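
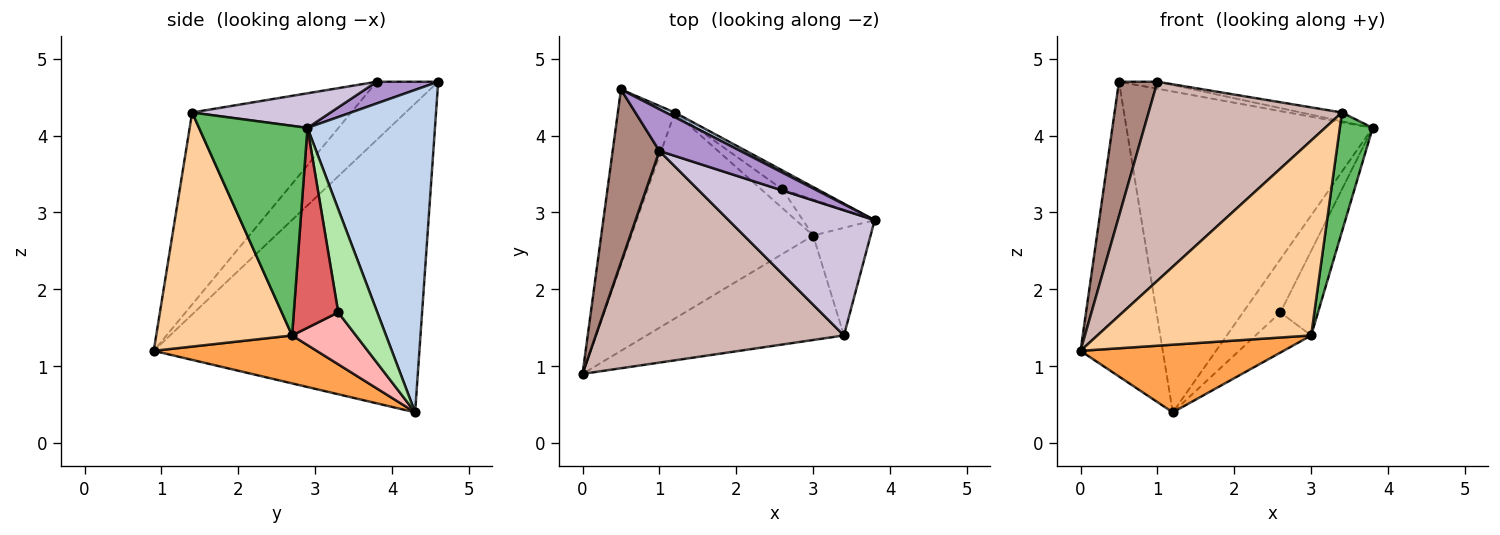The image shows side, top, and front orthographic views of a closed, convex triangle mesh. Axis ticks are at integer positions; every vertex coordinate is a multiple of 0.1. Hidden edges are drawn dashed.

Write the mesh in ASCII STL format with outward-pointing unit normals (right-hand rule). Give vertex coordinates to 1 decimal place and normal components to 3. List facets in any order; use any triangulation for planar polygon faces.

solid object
 facet normal -0.941 0.291 -0.173
  outer loop
   vertex 1.2 4.3 0.4
   vertex 0.0 0.9 1.2
   vertex 0.5 4.6 4.7
  endloop
 endfacet
 facet normal 0.460 0.888 0.013
  outer loop
   vertex 1.2 4.3 0.4
   vertex 0.5 4.6 4.7
   vertex 3.8 2.9 4.1
  endloop
 endfacet
 facet normal 0.243 -0.303 -0.922
  outer loop
   vertex 3.0 2.7 1.4
   vertex 0.0 0.9 1.2
   vertex 1.2 4.3 0.4
  endloop
 endfacet
 facet normal 0.489 -0.769 -0.412
  outer loop
   vertex 3.4 1.4 4.3
   vertex 0.0 0.9 1.2
   vertex 3.0 2.7 1.4
  endloop
 endfacet
 facet normal 0.926 -0.281 -0.253
  outer loop
   vertex 3.4 1.4 4.3
   vertex 3.0 2.7 1.4
   vertex 3.8 2.9 4.1
  endloop
 endfacet
 facet normal 0.701 0.672 -0.239
  outer loop
   vertex 2.6 3.3 1.7
   vertex 1.2 4.3 0.4
   vertex 3.8 2.9 4.1
  endloop
 endfacet
 facet normal 0.736 0.623 -0.264
  outer loop
   vertex 2.6 3.3 1.7
   vertex 3.8 2.9 4.1
   vertex 3.0 2.7 1.4
  endloop
 endfacet
 facet normal 0.721 0.628 -0.294
  outer loop
   vertex 2.6 3.3 1.7
   vertex 3.0 2.7 1.4
   vertex 1.2 4.3 0.4
  endloop
 endfacet
 facet normal 0.256 0.160 0.953
  outer loop
   vertex 1.0 3.8 4.7
   vertex 3.8 2.9 4.1
   vertex 0.5 4.6 4.7
  endloop
 endfacet
 facet normal 0.230 0.068 0.971
  outer loop
   vertex 1.0 3.8 4.7
   vertex 3.4 1.4 4.3
   vertex 3.8 2.9 4.1
  endloop
 endfacet
 facet normal -0.701 -0.438 0.563
  outer loop
   vertex 1.0 3.8 4.7
   vertex 0.5 4.6 4.7
   vertex 0.0 0.9 1.2
  endloop
 endfacet
 facet normal -0.491 -0.597 0.635
  outer loop
   vertex 1.0 3.8 4.7
   vertex 0.0 0.9 1.2
   vertex 3.4 1.4 4.3
  endloop
 endfacet
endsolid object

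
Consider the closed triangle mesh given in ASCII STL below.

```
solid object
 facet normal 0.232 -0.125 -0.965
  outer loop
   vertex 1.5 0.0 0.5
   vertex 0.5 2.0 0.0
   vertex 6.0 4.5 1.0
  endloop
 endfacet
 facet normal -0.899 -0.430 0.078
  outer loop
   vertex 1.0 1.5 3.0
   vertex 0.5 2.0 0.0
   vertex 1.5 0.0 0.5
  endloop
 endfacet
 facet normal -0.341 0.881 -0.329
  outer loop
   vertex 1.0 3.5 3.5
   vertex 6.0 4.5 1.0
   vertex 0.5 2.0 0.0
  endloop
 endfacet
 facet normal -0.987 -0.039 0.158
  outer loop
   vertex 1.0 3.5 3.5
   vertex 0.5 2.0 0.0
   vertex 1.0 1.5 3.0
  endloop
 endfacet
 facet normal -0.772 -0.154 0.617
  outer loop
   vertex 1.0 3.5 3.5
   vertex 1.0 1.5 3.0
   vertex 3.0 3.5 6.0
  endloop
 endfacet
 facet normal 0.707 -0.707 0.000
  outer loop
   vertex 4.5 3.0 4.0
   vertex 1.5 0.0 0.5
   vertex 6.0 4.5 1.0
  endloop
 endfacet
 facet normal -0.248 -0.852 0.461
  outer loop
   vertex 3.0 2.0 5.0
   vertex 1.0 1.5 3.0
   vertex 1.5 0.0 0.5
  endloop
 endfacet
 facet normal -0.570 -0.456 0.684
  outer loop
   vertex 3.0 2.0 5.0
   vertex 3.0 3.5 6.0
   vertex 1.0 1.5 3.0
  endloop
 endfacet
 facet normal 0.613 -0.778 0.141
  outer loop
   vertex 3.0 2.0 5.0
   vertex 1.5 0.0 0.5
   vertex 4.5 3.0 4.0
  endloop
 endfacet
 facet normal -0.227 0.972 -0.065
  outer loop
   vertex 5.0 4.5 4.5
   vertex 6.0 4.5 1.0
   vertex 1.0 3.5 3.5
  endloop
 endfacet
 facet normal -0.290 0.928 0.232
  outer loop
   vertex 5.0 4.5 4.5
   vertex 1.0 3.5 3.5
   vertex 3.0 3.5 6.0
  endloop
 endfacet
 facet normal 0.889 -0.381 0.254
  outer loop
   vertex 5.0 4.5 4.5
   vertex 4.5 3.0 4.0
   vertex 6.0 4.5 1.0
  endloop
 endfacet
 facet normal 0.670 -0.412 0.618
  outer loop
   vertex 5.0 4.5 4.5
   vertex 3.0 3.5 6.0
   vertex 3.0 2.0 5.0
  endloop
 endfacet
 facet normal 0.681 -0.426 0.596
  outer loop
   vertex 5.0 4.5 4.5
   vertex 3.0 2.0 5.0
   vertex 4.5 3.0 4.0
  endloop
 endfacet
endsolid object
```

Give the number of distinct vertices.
9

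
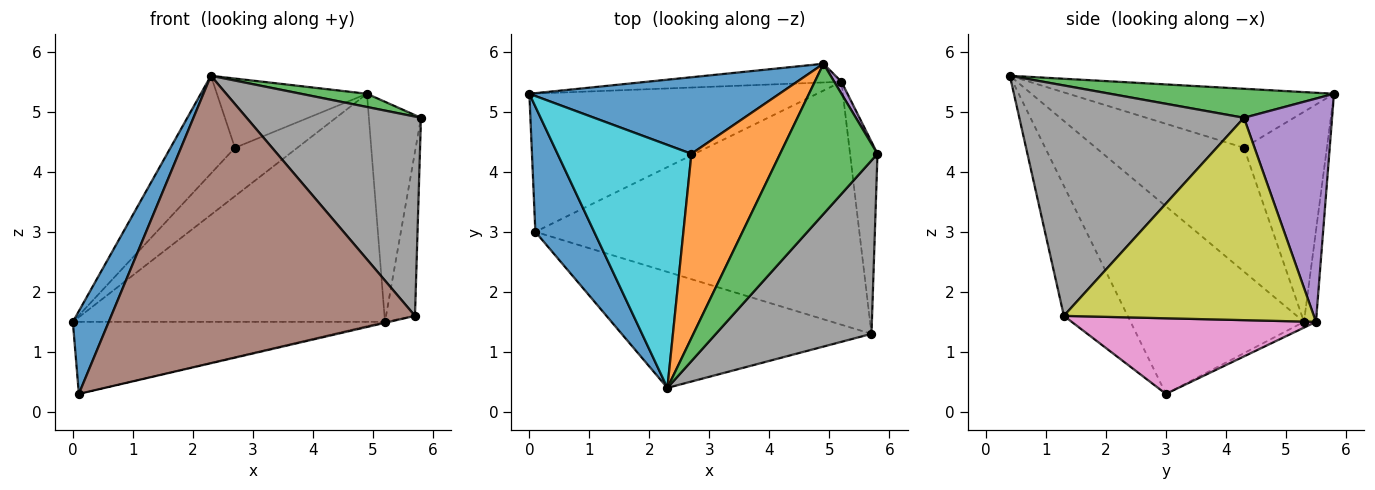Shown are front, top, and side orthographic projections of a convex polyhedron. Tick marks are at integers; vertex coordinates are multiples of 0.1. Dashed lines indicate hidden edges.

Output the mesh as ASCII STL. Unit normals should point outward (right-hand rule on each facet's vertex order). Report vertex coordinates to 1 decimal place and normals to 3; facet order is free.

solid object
 facet normal -0.936 -0.194 0.293
  outer loop
   vertex 0.1 3.0 0.3
   vertex 2.3 0.4 5.6
   vertex 0.0 5.3 1.5
  endloop
 endfacet
 facet normal -0.018 0.462 -0.887
  outer loop
   vertex 5.2 5.5 1.5
   vertex 0.1 3.0 0.3
   vertex 0.0 5.3 1.5
  endloop
 endfacet
 facet normal 0.285 -0.084 0.955
  outer loop
   vertex 4.9 5.8 5.3
   vertex 2.3 0.4 5.6
   vertex 5.8 4.3 4.9
  endloop
 endfacet
 facet normal -0.038 0.996 -0.082
  outer loop
   vertex 4.9 5.8 5.3
   vertex 5.2 5.5 1.5
   vertex 0.0 5.3 1.5
  endloop
 endfacet
 facet normal 0.860 0.509 0.028
  outer loop
   vertex 4.9 5.8 5.3
   vertex 5.8 4.3 4.9
   vertex 5.2 5.5 1.5
  endloop
 endfacet
 facet normal -0.191 -0.910 -0.367
  outer loop
   vertex 5.7 1.3 1.6
   vertex 2.3 0.4 5.6
   vertex 0.1 3.0 0.3
  endloop
 endfacet
 facet normal 0.227 0.004 -0.974
  outer loop
   vertex 5.7 1.3 1.6
   vertex 0.1 3.0 0.3
   vertex 5.2 5.5 1.5
  endloop
 endfacet
 facet normal 0.697 -0.541 0.471
  outer loop
   vertex 5.7 1.3 1.6
   vertex 5.8 4.3 4.9
   vertex 2.3 0.4 5.6
  endloop
 endfacet
 facet normal 0.984 0.114 -0.133
  outer loop
   vertex 5.7 1.3 1.6
   vertex 5.2 5.5 1.5
   vertex 5.8 4.3 4.9
  endloop
 endfacet
 facet normal -0.651 0.283 0.704
  outer loop
   vertex 2.7 4.3 4.4
   vertex 0.0 5.3 1.5
   vertex 2.3 0.4 5.6
  endloop
 endfacet
 facet normal -0.579 0.436 0.689
  outer loop
   vertex 2.7 4.3 4.4
   vertex 4.9 5.8 5.3
   vertex 0.0 5.3 1.5
  endloop
 endfacet
 facet normal -0.529 0.299 0.795
  outer loop
   vertex 2.7 4.3 4.4
   vertex 2.3 0.4 5.6
   vertex 4.9 5.8 5.3
  endloop
 endfacet
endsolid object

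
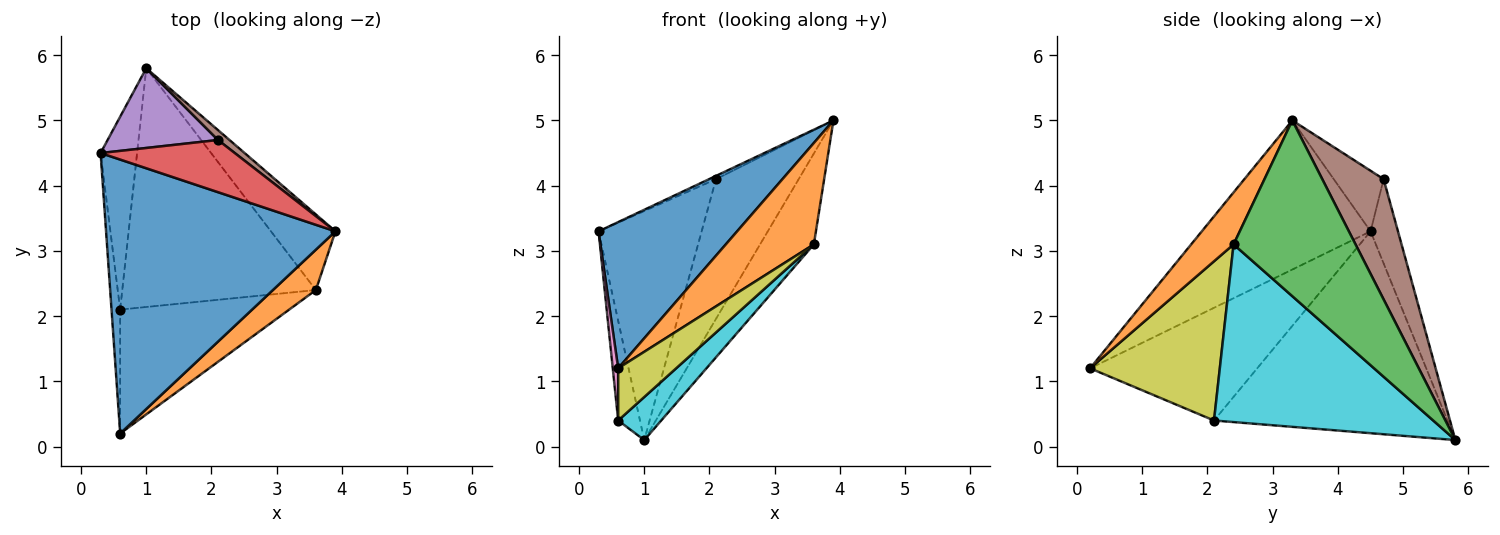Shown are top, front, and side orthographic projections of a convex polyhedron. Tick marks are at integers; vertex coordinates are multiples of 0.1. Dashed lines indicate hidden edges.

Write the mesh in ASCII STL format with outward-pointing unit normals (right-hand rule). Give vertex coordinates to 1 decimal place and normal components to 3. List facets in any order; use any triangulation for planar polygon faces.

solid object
 facet normal -0.498 -0.408 0.765
  outer loop
   vertex 0.6 0.2 1.2
   vertex 3.9 3.3 5.0
   vertex 0.3 4.5 3.3
  endloop
 endfacet
 facet normal 0.408 -0.848 0.337
  outer loop
   vertex 3.6 2.4 3.1
   vertex 3.9 3.3 5.0
   vertex 0.6 0.2 1.2
  endloop
 endfacet
 facet normal 0.867 0.383 -0.318
  outer loop
   vertex 3.6 2.4 3.1
   vertex 1.0 5.8 0.1
   vertex 3.9 3.3 5.0
  endloop
 endfacet
 facet normal -0.411 0.057 0.910
  outer loop
   vertex 2.1 4.7 4.1
   vertex 0.3 4.5 3.3
   vertex 3.9 3.3 5.0
  endloop
 endfacet
 facet normal -0.243 0.916 0.319
  outer loop
   vertex 2.1 4.7 4.1
   vertex 1.0 5.8 0.1
   vertex 0.3 4.5 3.3
  endloop
 endfacet
 facet normal 0.595 0.802 0.057
  outer loop
   vertex 2.1 4.7 4.1
   vertex 3.9 3.3 5.0
   vertex 1.0 5.8 0.1
  endloop
 endfacet
 facet normal -0.997 -0.032 -0.076
  outer loop
   vertex 0.6 2.1 0.4
   vertex 0.6 0.2 1.2
   vertex 0.3 4.5 3.3
  endloop
 endfacet
 facet normal -0.980 0.092 -0.177
  outer loop
   vertex 0.6 2.1 0.4
   vertex 0.3 4.5 3.3
   vertex 1.0 5.8 0.1
  endloop
 endfacet
 facet normal 0.656 -0.293 -0.696
  outer loop
   vertex 0.6 2.1 0.4
   vertex 3.6 2.4 3.1
   vertex 0.6 0.2 1.2
  endloop
 endfacet
 facet normal 0.670 -0.132 -0.730
  outer loop
   vertex 0.6 2.1 0.4
   vertex 1.0 5.8 0.1
   vertex 3.6 2.4 3.1
  endloop
 endfacet
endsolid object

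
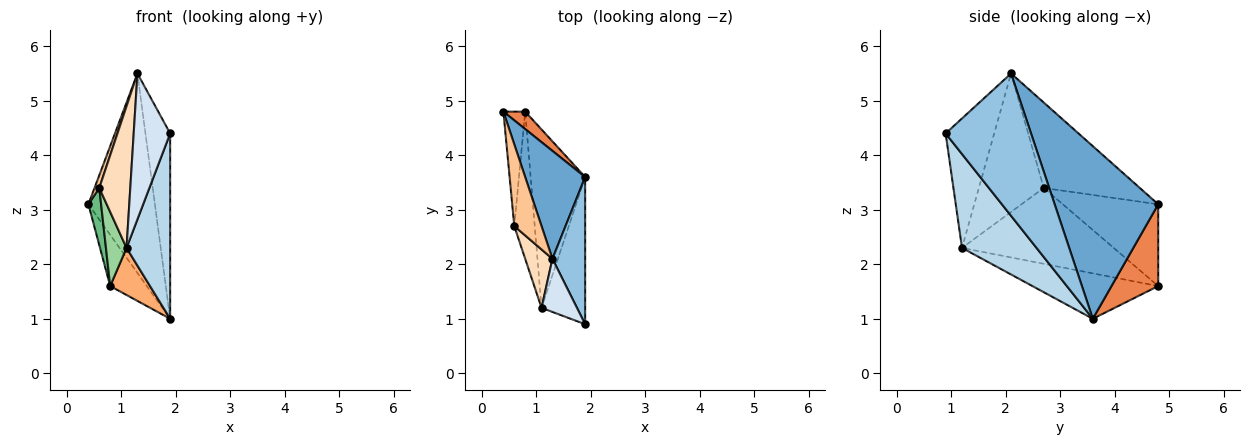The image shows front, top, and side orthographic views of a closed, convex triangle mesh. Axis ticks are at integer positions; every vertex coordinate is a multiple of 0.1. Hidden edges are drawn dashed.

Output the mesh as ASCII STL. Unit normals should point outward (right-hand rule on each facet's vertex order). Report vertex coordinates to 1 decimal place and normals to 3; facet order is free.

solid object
 facet normal 0.808 0.519 0.281
  outer loop
   vertex 1.3 2.1 5.5
   vertex 1.9 3.6 1.0
   vertex 0.4 4.8 3.1
  endloop
 endfacet
 facet normal 0.938 0.271 0.216
  outer loop
   vertex 1.3 2.1 5.5
   vertex 1.9 0.9 4.4
   vertex 1.9 3.6 1.0
  endloop
 endfacet
 facet normal 0.801 -0.469 -0.372
  outer loop
   vertex 1.1 1.2 2.3
   vertex 1.9 3.6 1.0
   vertex 1.9 0.9 4.4
  endloop
 endfacet
 facet normal -0.781 -0.587 0.214
  outer loop
   vertex 1.1 1.2 2.3
   vertex 1.9 0.9 4.4
   vertex 1.3 2.1 5.5
  endloop
 endfacet
 facet normal 0.770 0.604 0.205
  outer loop
   vertex 0.8 4.8 1.6
   vertex 0.4 4.8 3.1
   vertex 1.9 3.6 1.0
  endloop
 endfacet
 facet normal -0.627 -0.199 -0.753
  outer loop
   vertex 0.8 4.8 1.6
   vertex 1.9 3.6 1.0
   vertex 1.1 1.2 2.3
  endloop
 endfacet
 facet normal -0.952 -0.047 0.304
  outer loop
   vertex 0.6 2.7 3.4
   vertex 1.3 2.1 5.5
   vertex 0.4 4.8 3.1
  endloop
 endfacet
 facet normal -0.888 -0.424 0.175
  outer loop
   vertex 0.6 2.7 3.4
   vertex 1.1 1.2 2.3
   vertex 1.3 2.1 5.5
  endloop
 endfacet
 facet normal -0.958 -0.128 -0.256
  outer loop
   vertex 0.6 2.7 3.4
   vertex 0.4 4.8 3.1
   vertex 0.8 4.8 1.6
  endloop
 endfacet
 facet normal -0.957 -0.130 -0.258
  outer loop
   vertex 0.6 2.7 3.4
   vertex 0.8 4.8 1.6
   vertex 1.1 1.2 2.3
  endloop
 endfacet
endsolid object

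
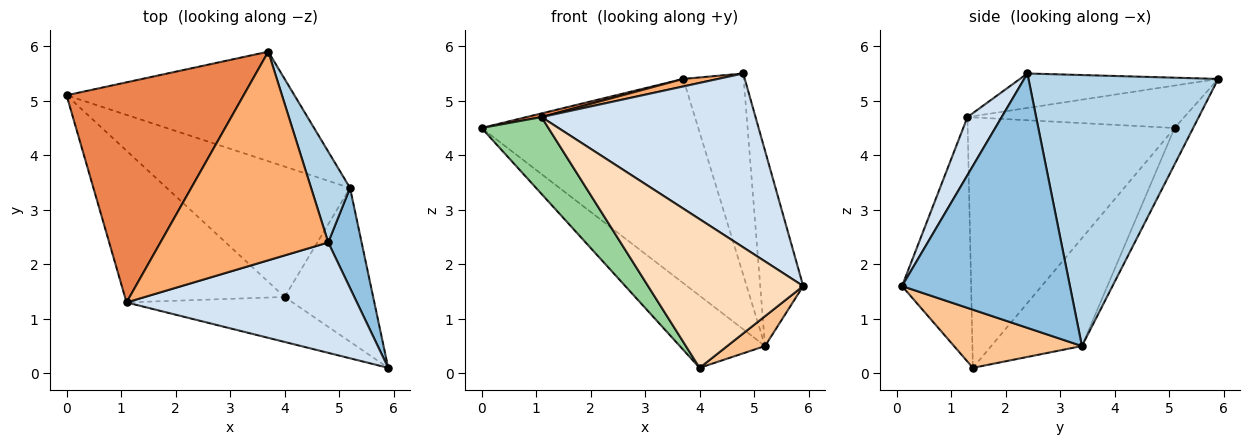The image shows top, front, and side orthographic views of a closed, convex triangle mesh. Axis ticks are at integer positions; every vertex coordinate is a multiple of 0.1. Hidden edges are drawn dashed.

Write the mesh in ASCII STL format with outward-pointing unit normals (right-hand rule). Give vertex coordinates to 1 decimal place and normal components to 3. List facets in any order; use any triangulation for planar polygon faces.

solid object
 facet normal -0.075 0.879 -0.471
  outer loop
   vertex 5.2 3.4 0.5
   vertex 0.0 5.1 4.5
   vertex 3.7 5.9 5.4
  endloop
 endfacet
 facet normal 0.961 0.246 0.126
  outer loop
   vertex 5.2 3.4 0.5
   vertex 4.8 2.4 5.5
   vertex 5.9 0.1 1.6
  endloop
 endfacet
 facet normal 0.944 0.301 0.136
  outer loop
   vertex 5.2 3.4 0.5
   vertex 3.7 5.9 5.4
   vertex 4.8 2.4 5.5
  endloop
 endfacet
 facet normal 0.134 -0.837 0.531
  outer loop
   vertex 1.1 1.3 4.7
   vertex 5.9 0.1 1.6
   vertex 4.8 2.4 5.5
  endloop
 endfacet
 facet normal -0.233 -0.016 0.972
  outer loop
   vertex 1.1 1.3 4.7
   vertex 3.7 5.9 5.4
   vertex 0.0 5.1 4.5
  endloop
 endfacet
 facet normal -0.201 -0.035 0.979
  outer loop
   vertex 1.1 1.3 4.7
   vertex 4.8 2.4 5.5
   vertex 3.7 5.9 5.4
  endloop
 endfacet
 facet normal 0.542 -0.160 -0.825
  outer loop
   vertex 4.0 1.4 0.1
   vertex 5.2 3.4 0.5
   vertex 5.9 0.1 1.6
  endloop
 endfacet
 facet normal -0.392 -0.880 -0.266
  outer loop
   vertex 4.0 1.4 0.1
   vertex 5.9 0.1 1.6
   vertex 1.1 1.3 4.7
  endloop
 endfacet
 facet normal -0.458 0.430 -0.778
  outer loop
   vertex 4.0 1.4 0.1
   vertex 0.0 5.1 4.5
   vertex 5.2 3.4 0.5
  endloop
 endfacet
 facet normal -0.814 -0.263 -0.519
  outer loop
   vertex 4.0 1.4 0.1
   vertex 1.1 1.3 4.7
   vertex 0.0 5.1 4.5
  endloop
 endfacet
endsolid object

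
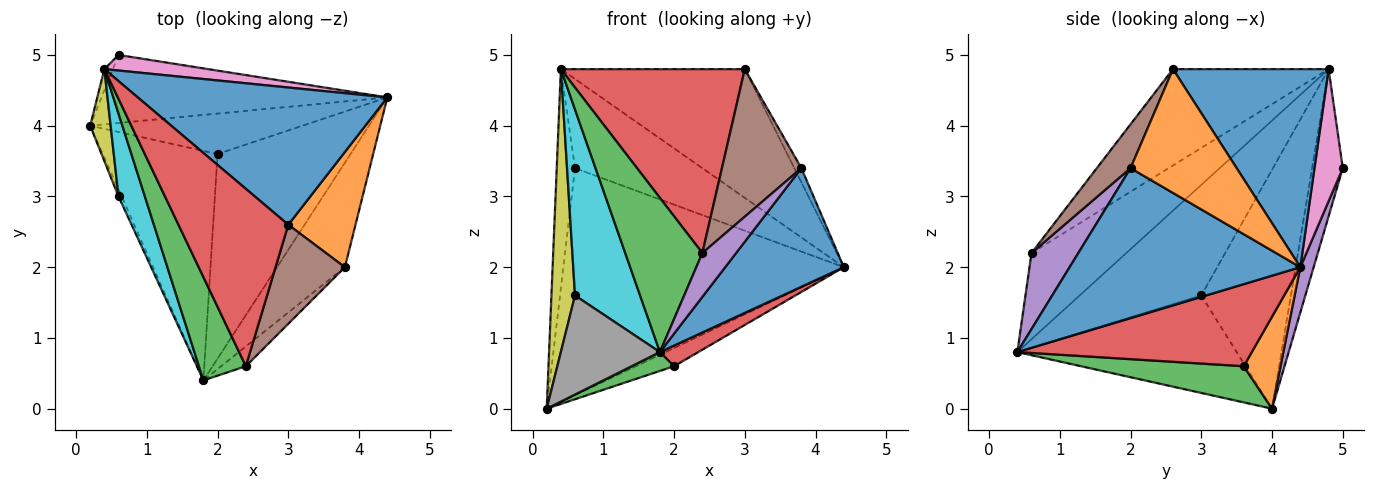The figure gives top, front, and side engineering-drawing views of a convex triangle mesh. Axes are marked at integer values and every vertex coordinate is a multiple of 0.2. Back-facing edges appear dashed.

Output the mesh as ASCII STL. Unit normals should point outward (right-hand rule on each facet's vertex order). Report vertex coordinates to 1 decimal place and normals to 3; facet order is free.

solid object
 facet normal 0.501 0.592 0.631
  outer loop
   vertex 3.0 2.6 4.8
   vertex 4.4 4.4 2.0
   vertex 0.4 4.8 4.8
  endloop
 endfacet
 facet normal 0.368 0.382 -0.848
  outer loop
   vertex 2.0 3.6 0.6
   vertex 0.2 4.0 0.0
   vertex 4.4 4.4 2.0
  endloop
 endfacet
 facet normal 0.300 -0.078 -0.951
  outer loop
   vertex 2.0 3.6 0.6
   vertex 1.8 0.4 0.8
   vertex 0.2 4.0 0.0
  endloop
 endfacet
 facet normal 0.523 -0.086 -0.848
  outer loop
   vertex 2.0 3.6 0.6
   vertex 4.4 4.4 2.0
   vertex 1.8 0.4 0.8
  endloop
 endfacet
 facet normal 0.045 0.957 -0.287
  outer loop
   vertex 0.6 5.0 3.4
   vertex 4.4 4.4 2.0
   vertex 0.2 4.0 0.0
  endloop
 endfacet
 facet normal -0.858 0.511 -0.049
  outer loop
   vertex 0.6 5.0 3.4
   vertex 0.2 4.0 0.0
   vertex 0.4 4.8 4.8
  endloop
 endfacet
 facet normal 0.214 0.962 0.168
  outer loop
   vertex 0.6 5.0 3.4
   vertex 0.4 4.8 4.8
   vertex 4.4 4.4 2.0
  endloop
 endfacet
 facet normal -0.911 -0.411 -0.029
  outer loop
   vertex 0.6 3.0 1.6
   vertex 0.2 4.0 0.0
   vertex 1.8 0.4 0.8
  endloop
 endfacet
 facet normal -0.964 -0.254 0.082
  outer loop
   vertex 0.6 3.0 1.6
   vertex 0.4 4.8 4.8
   vertex 0.2 4.0 0.0
  endloop
 endfacet
 facet normal -0.863 -0.462 0.206
  outer loop
   vertex 0.6 3.0 1.6
   vertex 1.8 0.4 0.8
   vertex 0.4 4.8 4.8
  endloop
 endfacet
 facet normal 0.825 -0.424 -0.374
  outer loop
   vertex 3.8 2.0 3.4
   vertex 1.8 0.4 0.8
   vertex 4.4 4.4 2.0
  endloop
 endfacet
 facet normal 0.877 0.058 0.476
  outer loop
   vertex 3.8 2.0 3.4
   vertex 4.4 4.4 2.0
   vertex 3.0 2.6 4.8
  endloop
 endfacet
 facet normal -0.715 -0.581 0.389
  outer loop
   vertex 2.4 0.6 2.2
   vertex 0.4 4.8 4.8
   vertex 1.8 0.4 0.8
  endloop
 endfacet
 facet normal -0.520 -0.615 0.593
  outer loop
   vertex 2.4 0.6 2.2
   vertex 3.0 2.6 4.8
   vertex 0.4 4.8 4.8
  endloop
 endfacet
 facet normal 0.784 -0.565 -0.255
  outer loop
   vertex 2.4 0.6 2.2
   vertex 1.8 0.4 0.8
   vertex 3.8 2.0 3.4
  endloop
 endfacet
 facet normal 0.333 -0.783 0.526
  outer loop
   vertex 2.4 0.6 2.2
   vertex 3.8 2.0 3.4
   vertex 3.0 2.6 4.8
  endloop
 endfacet
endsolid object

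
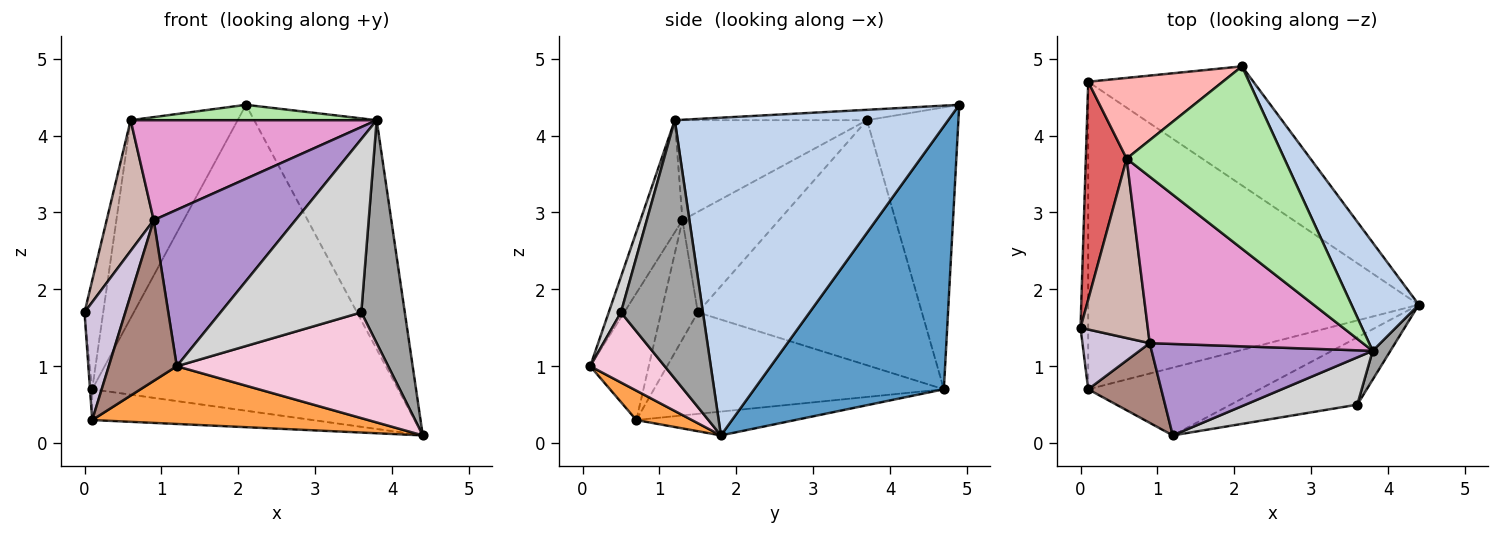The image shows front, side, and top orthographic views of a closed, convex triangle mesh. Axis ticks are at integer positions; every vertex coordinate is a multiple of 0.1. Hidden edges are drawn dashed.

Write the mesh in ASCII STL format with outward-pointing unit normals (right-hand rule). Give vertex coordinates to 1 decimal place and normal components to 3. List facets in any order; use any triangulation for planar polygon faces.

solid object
 facet normal 0.500 0.807 -0.314
  outer loop
   vertex 0.1 4.7 0.7
   vertex 2.1 4.9 4.4
   vertex 4.4 1.8 0.1
  endloop
 endfacet
 facet normal 0.896 0.401 0.190
  outer loop
   vertex 3.8 1.2 4.2
   vertex 4.4 1.8 0.1
   vertex 2.1 4.9 4.4
  endloop
 endfacet
 facet normal 0.129 -0.643 -0.755
  outer loop
   vertex 0.1 0.7 0.3
   vertex 4.4 1.8 0.1
   vertex 1.2 0.1 1.0
  endloop
 endfacet
 facet normal -0.072 0.099 -0.992
  outer loop
   vertex 0.1 0.7 0.3
   vertex 0.1 4.7 0.7
   vertex 4.4 1.8 0.1
  endloop
 endfacet
 facet normal -0.997 0.008 -0.076
  outer loop
   vertex 0.1 0.7 0.3
   vertex 0.0 1.5 1.7
   vertex 0.1 4.7 0.7
  endloop
 endfacet
 facet normal -0.066 -0.084 0.994
  outer loop
   vertex 0.6 3.7 4.2
   vertex 3.8 1.2 4.2
   vertex 2.1 4.9 4.4
  endloop
 endfacet
 facet normal -0.983 0.082 0.164
  outer loop
   vertex 0.6 3.7 4.2
   vertex 0.1 4.7 0.7
   vertex 0.0 1.5 1.7
  endloop
 endfacet
 facet normal -0.620 0.726 0.296
  outer loop
   vertex 0.6 3.7 4.2
   vertex 2.1 4.9 4.4
   vertex 0.1 4.7 0.7
  endloop
 endfacet
 facet normal -0.248 -0.836 0.489
  outer loop
   vertex 0.9 1.3 2.9
   vertex 1.2 0.1 1.0
   vertex 3.8 1.2 4.2
  endloop
 endfacet
 facet normal -0.625 -0.696 0.353
  outer loop
   vertex 0.9 1.3 2.9
   vertex 0.0 1.5 1.7
   vertex 0.1 0.7 0.3
  endloop
 endfacet
 facet normal -0.611 -0.709 0.352
  outer loop
   vertex 0.9 1.3 2.9
   vertex 0.1 0.7 0.3
   vertex 1.2 0.1 1.0
  endloop
 endfacet
 facet normal -0.770 -0.375 0.515
  outer loop
   vertex 0.9 1.3 2.9
   vertex 0.6 3.7 4.2
   vertex 0.0 1.5 1.7
  endloop
 endfacet
 facet normal -0.373 -0.478 0.795
  outer loop
   vertex 0.9 1.3 2.9
   vertex 3.8 1.2 4.2
   vertex 0.6 3.7 4.2
  endloop
 endfacet
 facet normal 0.285 -0.809 -0.515
  outer loop
   vertex 3.6 0.5 1.7
   vertex 1.2 0.1 1.0
   vertex 4.4 1.8 0.1
  endloop
 endfacet
 facet normal 0.882 -0.468 0.061
  outer loop
   vertex 3.6 0.5 1.7
   vertex 4.4 1.8 0.1
   vertex 3.8 1.2 4.2
  endloop
 endfacet
 facet normal 0.084 -0.961 0.262
  outer loop
   vertex 3.6 0.5 1.7
   vertex 3.8 1.2 4.2
   vertex 1.2 0.1 1.0
  endloop
 endfacet
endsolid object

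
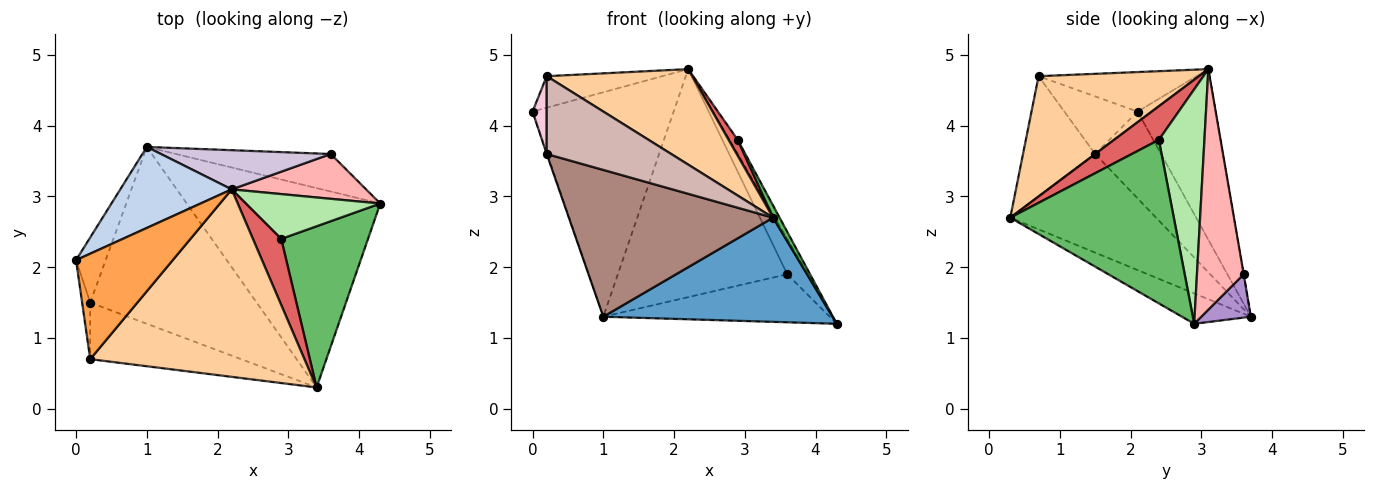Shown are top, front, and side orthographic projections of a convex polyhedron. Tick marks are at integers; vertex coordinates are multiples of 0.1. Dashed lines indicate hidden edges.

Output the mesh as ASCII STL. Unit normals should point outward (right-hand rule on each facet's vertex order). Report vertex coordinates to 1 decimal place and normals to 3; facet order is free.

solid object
 facet normal -0.138 -0.459 -0.878
  outer loop
   vertex 1.0 3.7 1.3
   vertex 4.3 2.9 1.2
   vertex 3.4 0.3 2.7
  endloop
 endfacet
 facet normal -0.461 0.834 0.301
  outer loop
   vertex 1.0 3.7 1.3
   vertex 0.0 2.1 4.2
   vertex 2.2 3.1 4.8
  endloop
 endfacet
 facet normal -0.365 0.267 0.892
  outer loop
   vertex 0.2 0.7 4.7
   vertex 2.2 3.1 4.8
   vertex 0.0 2.1 4.2
  endloop
 endfacet
 facet normal 0.447 -0.406 0.797
  outer loop
   vertex 0.2 0.7 4.7
   vertex 3.4 0.3 2.7
   vertex 2.2 3.1 4.8
  endloop
 endfacet
 facet normal 0.883 -0.035 0.469
  outer loop
   vertex 2.9 2.4 3.8
   vertex 3.4 0.3 2.7
   vertex 4.3 2.9 1.2
  endloop
 endfacet
 facet normal 0.857 0.155 0.491
  outer loop
   vertex 2.9 2.4 3.8
   vertex 4.3 2.9 1.2
   vertex 2.2 3.1 4.8
  endloop
 endfacet
 facet normal 0.756 -0.153 0.637
  outer loop
   vertex 2.9 2.4 3.8
   vertex 2.2 3.1 4.8
   vertex 3.4 0.3 2.7
  endloop
 endfacet
 facet normal 0.815 0.359 0.455
  outer loop
   vertex 3.6 3.6 1.9
   vertex 2.2 3.1 4.8
   vertex 4.3 2.9 1.2
  endloop
 endfacet
 facet normal 0.170 0.777 -0.607
  outer loop
   vertex 3.6 3.6 1.9
   vertex 4.3 2.9 1.2
   vertex 1.0 3.7 1.3
  endloop
 endfacet
 facet normal -0.001 0.986 0.169
  outer loop
   vertex 3.6 3.6 1.9
   vertex 1.0 3.7 1.3
   vertex 2.2 3.1 4.8
  endloop
 endfacet
 facet normal -0.415 -0.581 -0.700
  outer loop
   vertex 0.2 1.5 3.6
   vertex 1.0 3.7 1.3
   vertex 3.4 0.3 2.7
  endloop
 endfacet
 facet normal -0.424 -0.732 -0.533
  outer loop
   vertex 0.2 1.5 3.6
   vertex 3.4 0.3 2.7
   vertex 0.2 0.7 4.7
  endloop
 endfacet
 facet normal -0.947 0.007 -0.323
  outer loop
   vertex 0.2 1.5 3.6
   vertex 0.0 2.1 4.2
   vertex 1.0 3.7 1.3
  endloop
 endfacet
 facet normal -0.973 -0.188 -0.137
  outer loop
   vertex 0.2 1.5 3.6
   vertex 0.2 0.7 4.7
   vertex 0.0 2.1 4.2
  endloop
 endfacet
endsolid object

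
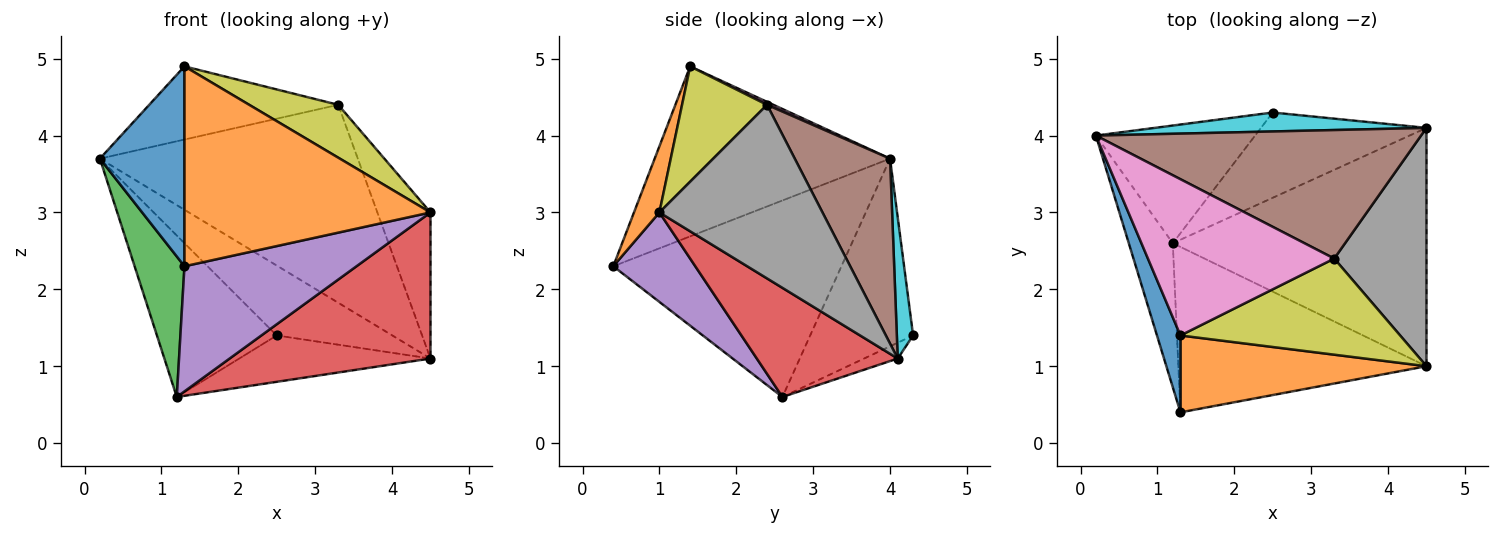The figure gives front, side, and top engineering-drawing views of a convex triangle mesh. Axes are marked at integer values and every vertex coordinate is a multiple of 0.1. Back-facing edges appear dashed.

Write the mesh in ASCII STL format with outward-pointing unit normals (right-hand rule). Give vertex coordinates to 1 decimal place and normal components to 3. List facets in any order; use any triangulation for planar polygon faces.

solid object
 facet normal -0.933 -0.335 0.129
  outer loop
   vertex 1.3 1.4 4.9
   vertex 0.2 4.0 3.7
   vertex 1.3 0.4 2.3
  endloop
 endfacet
 facet normal 0.096 -0.929 0.357
  outer loop
   vertex 4.5 1.0 3.0
   vertex 1.3 1.4 4.9
   vertex 1.3 0.4 2.3
  endloop
 endfacet
 facet normal -0.954 -0.209 -0.214
  outer loop
   vertex 1.2 2.6 0.6
   vertex 1.3 0.4 2.3
   vertex 0.2 4.0 3.7
  endloop
 endfacet
 facet normal 0.344 -0.491 -0.800
  outer loop
   vertex 1.2 2.6 0.6
   vertex 4.5 4.1 1.1
   vertex 4.5 1.0 3.0
  endloop
 endfacet
 facet normal 0.276 -0.580 -0.767
  outer loop
   vertex 1.2 2.6 0.6
   vertex 4.5 1.0 3.0
   vertex 1.3 0.4 2.3
  endloop
 endfacet
 facet normal 0.296 0.801 0.520
  outer loop
   vertex 3.3 2.4 4.4
   vertex 4.5 4.1 1.1
   vertex 0.2 4.0 3.7
  endloop
 endfacet
 facet normal 0.014 0.424 0.906
  outer loop
   vertex 3.3 2.4 4.4
   vertex 0.2 4.0 3.7
   vertex 1.3 1.4 4.9
  endloop
 endfacet
 facet normal 0.849 0.276 0.451
  outer loop
   vertex 3.3 2.4 4.4
   vertex 4.5 1.0 3.0
   vertex 4.5 4.1 1.1
  endloop
 endfacet
 facet normal 0.418 -0.438 0.796
  outer loop
   vertex 3.3 2.4 4.4
   vertex 1.3 1.4 4.9
   vertex 4.5 1.0 3.0
  endloop
 endfacet
 facet normal 0.135 0.956 0.259
  outer loop
   vertex 2.5 4.3 1.4
   vertex 0.2 4.0 3.7
   vertex 4.5 4.1 1.1
  endloop
 endfacet
 facet normal -0.570 0.664 -0.484
  outer loop
   vertex 2.5 4.3 1.4
   vertex 1.2 2.6 0.6
   vertex 0.2 4.0 3.7
  endloop
 endfacet
 facet normal -0.084 0.476 -0.875
  outer loop
   vertex 2.5 4.3 1.4
   vertex 4.5 4.1 1.1
   vertex 1.2 2.6 0.6
  endloop
 endfacet
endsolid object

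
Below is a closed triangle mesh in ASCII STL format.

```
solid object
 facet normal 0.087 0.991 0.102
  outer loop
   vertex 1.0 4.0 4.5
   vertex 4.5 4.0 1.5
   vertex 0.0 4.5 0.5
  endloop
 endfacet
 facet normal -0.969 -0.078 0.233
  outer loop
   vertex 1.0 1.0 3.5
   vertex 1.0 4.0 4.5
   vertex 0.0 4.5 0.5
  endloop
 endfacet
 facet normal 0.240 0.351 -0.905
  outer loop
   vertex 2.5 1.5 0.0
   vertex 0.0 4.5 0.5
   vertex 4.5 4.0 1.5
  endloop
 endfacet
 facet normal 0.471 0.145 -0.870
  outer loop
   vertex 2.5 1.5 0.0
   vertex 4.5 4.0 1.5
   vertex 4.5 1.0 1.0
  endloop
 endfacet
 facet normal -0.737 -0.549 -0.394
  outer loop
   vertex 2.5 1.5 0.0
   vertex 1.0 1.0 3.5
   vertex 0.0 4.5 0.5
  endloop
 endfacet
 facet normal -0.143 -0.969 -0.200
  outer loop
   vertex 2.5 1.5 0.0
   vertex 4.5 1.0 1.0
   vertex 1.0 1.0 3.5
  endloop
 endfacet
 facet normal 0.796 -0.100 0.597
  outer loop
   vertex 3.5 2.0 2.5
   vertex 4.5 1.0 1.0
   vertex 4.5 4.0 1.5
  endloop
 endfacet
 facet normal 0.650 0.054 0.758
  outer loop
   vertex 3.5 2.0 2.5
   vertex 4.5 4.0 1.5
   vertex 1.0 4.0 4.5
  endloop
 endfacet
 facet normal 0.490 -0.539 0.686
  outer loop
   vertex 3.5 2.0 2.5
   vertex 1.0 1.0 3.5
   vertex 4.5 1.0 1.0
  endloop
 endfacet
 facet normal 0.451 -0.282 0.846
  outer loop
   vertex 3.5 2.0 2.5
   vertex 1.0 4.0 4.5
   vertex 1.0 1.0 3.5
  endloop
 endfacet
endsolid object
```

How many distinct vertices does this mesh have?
7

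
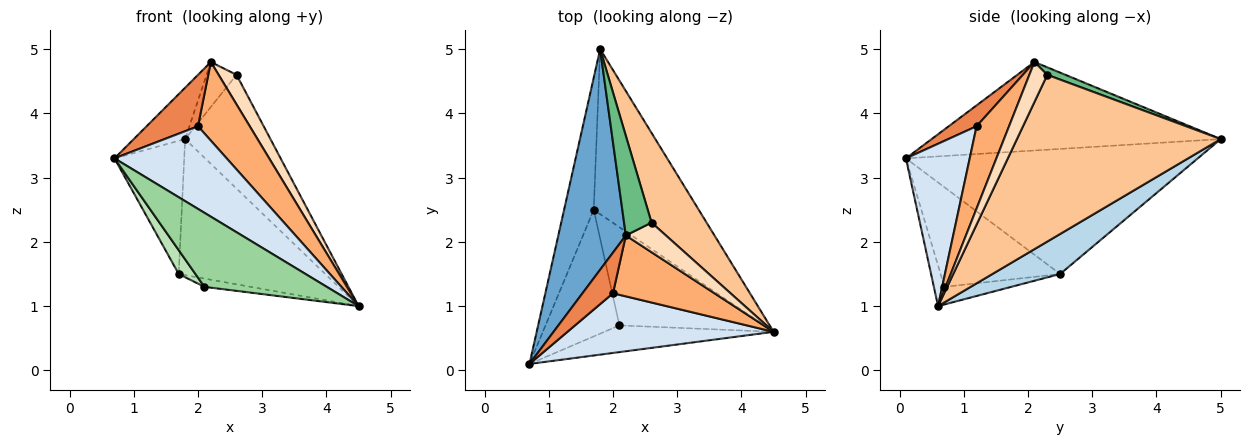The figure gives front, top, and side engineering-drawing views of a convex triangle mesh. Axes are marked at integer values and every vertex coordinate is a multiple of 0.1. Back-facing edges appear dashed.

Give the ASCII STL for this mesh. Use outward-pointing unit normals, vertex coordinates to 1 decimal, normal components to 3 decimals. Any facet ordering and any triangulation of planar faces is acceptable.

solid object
 facet normal -0.787 0.140 0.601
  outer loop
   vertex 2.2 2.1 4.8
   vertex 1.8 5.0 3.6
   vertex 0.7 0.1 3.3
  endloop
 endfacet
 facet normal -0.948 0.227 -0.225
  outer loop
   vertex 1.7 2.5 1.5
   vertex 0.7 0.1 3.3
   vertex 1.8 5.0 3.6
  endloop
 endfacet
 facet normal 0.282 0.610 -0.740
  outer loop
   vertex 1.7 2.5 1.5
   vertex 1.8 5.0 3.6
   vertex 4.5 0.6 1.0
  endloop
 endfacet
 facet normal 0.419 -0.736 0.532
  outer loop
   vertex 2.0 1.2 3.8
   vertex 0.7 0.1 3.3
   vertex 4.5 0.6 1.0
  endloop
 endfacet
 facet normal 0.391 -0.722 0.571
  outer loop
   vertex 2.0 1.2 3.8
   vertex 2.2 2.1 4.8
   vertex 0.7 0.1 3.3
  endloop
 endfacet
 facet normal 0.444 -0.708 0.549
  outer loop
   vertex 2.0 1.2 3.8
   vertex 4.5 0.6 1.0
   vertex 2.2 2.1 4.8
  endloop
 endfacet
 facet normal 0.882 0.369 0.291
  outer loop
   vertex 2.6 2.3 4.6
   vertex 4.5 0.6 1.0
   vertex 1.8 5.0 3.6
  endloop
 endfacet
 facet normal 0.577 -0.577 0.577
  outer loop
   vertex 2.6 2.3 4.6
   vertex 2.2 2.1 4.8
   vertex 4.5 0.6 1.0
  endloop
 endfacet
 facet normal 0.242 0.399 0.884
  outer loop
   vertex 2.6 2.3 4.6
   vertex 1.8 5.0 3.6
   vertex 2.2 2.1 4.8
  endloop
 endfacet
 facet normal -0.081 -0.938 -0.338
  outer loop
   vertex 2.1 0.7 1.3
   vertex 4.5 0.6 1.0
   vertex 0.7 0.1 3.3
  endloop
 endfacet
 facet normal -0.798 -0.112 -0.592
  outer loop
   vertex 2.1 0.7 1.3
   vertex 0.7 0.1 3.3
   vertex 1.7 2.5 1.5
  endloop
 endfacet
 facet normal -0.120 0.083 -0.989
  outer loop
   vertex 2.1 0.7 1.3
   vertex 1.7 2.5 1.5
   vertex 4.5 0.6 1.0
  endloop
 endfacet
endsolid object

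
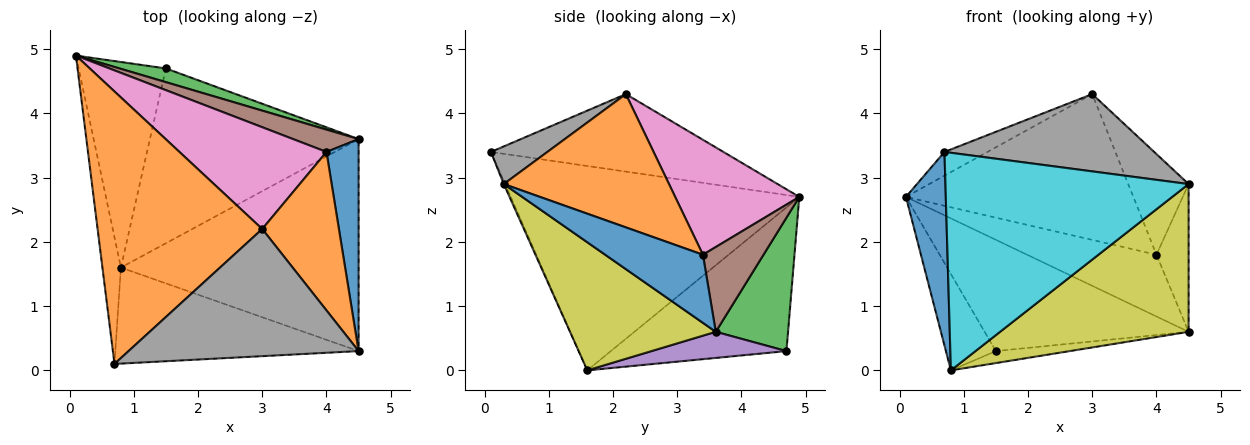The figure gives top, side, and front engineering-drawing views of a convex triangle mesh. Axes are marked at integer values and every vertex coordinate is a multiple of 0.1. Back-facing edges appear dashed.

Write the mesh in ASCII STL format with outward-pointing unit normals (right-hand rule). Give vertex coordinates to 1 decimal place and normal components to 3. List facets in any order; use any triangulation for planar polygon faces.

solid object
 facet normal -0.987 -0.136 -0.089
  outer loop
   vertex 0.8 1.6 0.0
   vertex 0.7 0.1 3.4
   vertex 0.1 4.9 2.7
  endloop
 endfacet
 facet normal -0.425 0.078 0.902
  outer loop
   vertex 3.0 2.2 4.3
   vertex 0.1 4.9 2.7
   vertex 0.7 0.1 3.4
  endloop
 endfacet
 facet normal 0.332 0.936 0.115
  outer loop
   vertex 1.5 4.7 0.3
   vertex 0.1 4.9 2.7
   vertex 4.5 3.6 0.6
  endloop
 endfacet
 facet normal -0.831 0.236 -0.504
  outer loop
   vertex 1.5 4.7 0.3
   vertex 0.8 1.6 0.0
   vertex 0.1 4.9 2.7
  endloop
 endfacet
 facet normal 0.124 0.068 -0.990
  outer loop
   vertex 1.5 4.7 0.3
   vertex 4.5 3.6 0.6
   vertex 0.8 1.6 0.0
  endloop
 endfacet
 facet normal 0.403 0.861 0.311
  outer loop
   vertex 4.0 3.4 1.8
   vertex 4.5 3.6 0.6
   vertex 0.1 4.9 2.7
  endloop
 endfacet
 facet normal 0.408 0.748 0.523
  outer loop
   vertex 4.0 3.4 1.8
   vertex 0.1 4.9 2.7
   vertex 3.0 2.2 4.3
  endloop
 endfacet
 facet normal 0.138 -0.514 0.846
  outer loop
   vertex 4.5 0.3 2.9
   vertex 3.0 2.2 4.3
   vertex 0.7 0.1 3.4
  endloop
 endfacet
 facet normal 0.404 -0.523 -0.750
  outer loop
   vertex 4.5 0.3 2.9
   vertex 0.8 1.6 0.0
   vertex 4.5 3.6 0.6
  endloop
 endfacet
 facet normal -0.005 -0.915 -0.404
  outer loop
   vertex 4.5 0.3 2.9
   vertex 0.7 0.1 3.4
   vertex 0.8 1.6 0.0
  endloop
 endfacet
 facet normal 0.867 0.285 0.409
  outer loop
   vertex 4.5 0.3 2.9
   vertex 4.5 3.6 0.6
   vertex 4.0 3.4 1.8
  endloop
 endfacet
 facet normal 0.826 0.302 0.475
  outer loop
   vertex 4.5 0.3 2.9
   vertex 4.0 3.4 1.8
   vertex 3.0 2.2 4.3
  endloop
 endfacet
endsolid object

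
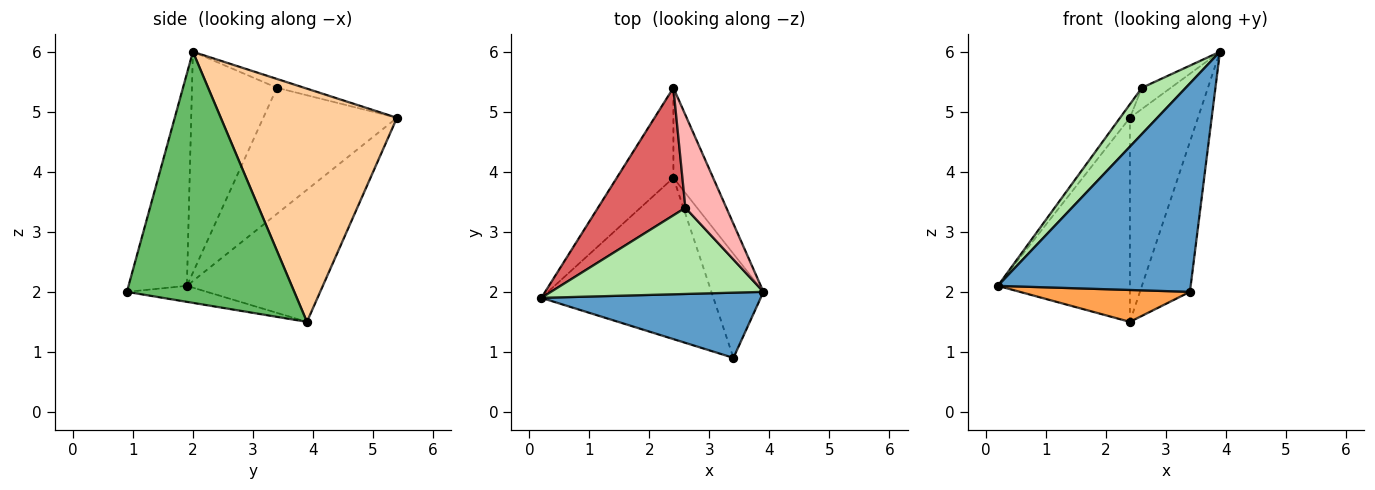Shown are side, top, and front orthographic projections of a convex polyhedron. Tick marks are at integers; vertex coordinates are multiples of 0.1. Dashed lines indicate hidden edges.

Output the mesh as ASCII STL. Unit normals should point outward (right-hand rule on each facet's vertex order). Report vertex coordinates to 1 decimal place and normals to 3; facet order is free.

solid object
 facet normal -0.278 -0.917 0.287
  outer loop
   vertex 3.4 0.9 2.0
   vertex 3.9 2.0 6.0
   vertex 0.2 1.9 2.1
  endloop
 endfacet
 facet normal -0.686 0.666 -0.294
  outer loop
   vertex 2.4 3.9 1.5
   vertex 0.2 1.9 2.1
   vertex 2.4 5.4 4.9
  endloop
 endfacet
 facet normal -0.091 -0.193 -0.977
  outer loop
   vertex 2.4 3.9 1.5
   vertex 3.4 0.9 2.0
   vertex 0.2 1.9 2.1
  endloop
 endfacet
 facet normal 0.921 0.356 -0.157
  outer loop
   vertex 2.4 3.9 1.5
   vertex 2.4 5.4 4.9
   vertex 3.9 2.0 6.0
  endloop
 endfacet
 facet normal 0.940 0.281 -0.195
  outer loop
   vertex 2.4 3.9 1.5
   vertex 3.9 2.0 6.0
   vertex 3.4 0.9 2.0
  endloop
 endfacet
 facet normal -0.675 -0.349 0.650
  outer loop
   vertex 2.6 3.4 5.4
   vertex 0.2 1.9 2.1
   vertex 3.9 2.0 6.0
  endloop
 endfacet
 facet normal -0.820 0.060 0.569
  outer loop
   vertex 2.6 3.4 5.4
   vertex 2.4 5.4 4.9
   vertex 0.2 1.9 2.1
  endloop
 endfacet
 facet normal -0.206 0.218 0.954
  outer loop
   vertex 2.6 3.4 5.4
   vertex 3.9 2.0 6.0
   vertex 2.4 5.4 4.9
  endloop
 endfacet
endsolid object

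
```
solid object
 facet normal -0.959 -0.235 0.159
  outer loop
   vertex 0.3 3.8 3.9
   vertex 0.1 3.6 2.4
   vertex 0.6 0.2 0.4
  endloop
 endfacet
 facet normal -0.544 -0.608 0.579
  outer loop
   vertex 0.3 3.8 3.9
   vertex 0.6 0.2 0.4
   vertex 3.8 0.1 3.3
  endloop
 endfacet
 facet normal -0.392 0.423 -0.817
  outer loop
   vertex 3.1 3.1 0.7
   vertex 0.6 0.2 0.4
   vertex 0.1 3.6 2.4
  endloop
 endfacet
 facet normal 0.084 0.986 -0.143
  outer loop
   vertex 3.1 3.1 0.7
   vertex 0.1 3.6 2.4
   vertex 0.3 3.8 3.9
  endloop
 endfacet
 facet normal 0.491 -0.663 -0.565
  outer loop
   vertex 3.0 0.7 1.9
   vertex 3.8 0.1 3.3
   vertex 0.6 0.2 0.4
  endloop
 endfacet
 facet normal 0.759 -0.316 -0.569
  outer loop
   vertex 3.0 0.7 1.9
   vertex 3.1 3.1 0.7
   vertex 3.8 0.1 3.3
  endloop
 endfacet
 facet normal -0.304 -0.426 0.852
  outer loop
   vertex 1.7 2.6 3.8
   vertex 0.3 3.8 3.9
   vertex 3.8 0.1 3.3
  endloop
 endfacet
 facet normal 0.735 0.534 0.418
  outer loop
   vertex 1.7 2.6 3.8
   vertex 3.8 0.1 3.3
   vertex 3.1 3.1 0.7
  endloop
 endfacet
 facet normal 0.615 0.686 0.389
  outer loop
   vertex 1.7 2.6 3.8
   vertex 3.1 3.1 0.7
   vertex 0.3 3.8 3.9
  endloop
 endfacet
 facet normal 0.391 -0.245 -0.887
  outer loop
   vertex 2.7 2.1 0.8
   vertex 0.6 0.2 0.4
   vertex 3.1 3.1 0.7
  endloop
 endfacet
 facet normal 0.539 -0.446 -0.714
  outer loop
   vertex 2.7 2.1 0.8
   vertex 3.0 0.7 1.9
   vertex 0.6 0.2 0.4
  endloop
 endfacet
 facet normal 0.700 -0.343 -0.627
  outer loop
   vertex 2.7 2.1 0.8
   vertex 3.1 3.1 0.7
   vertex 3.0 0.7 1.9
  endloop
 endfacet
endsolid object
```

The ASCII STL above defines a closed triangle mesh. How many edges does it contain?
18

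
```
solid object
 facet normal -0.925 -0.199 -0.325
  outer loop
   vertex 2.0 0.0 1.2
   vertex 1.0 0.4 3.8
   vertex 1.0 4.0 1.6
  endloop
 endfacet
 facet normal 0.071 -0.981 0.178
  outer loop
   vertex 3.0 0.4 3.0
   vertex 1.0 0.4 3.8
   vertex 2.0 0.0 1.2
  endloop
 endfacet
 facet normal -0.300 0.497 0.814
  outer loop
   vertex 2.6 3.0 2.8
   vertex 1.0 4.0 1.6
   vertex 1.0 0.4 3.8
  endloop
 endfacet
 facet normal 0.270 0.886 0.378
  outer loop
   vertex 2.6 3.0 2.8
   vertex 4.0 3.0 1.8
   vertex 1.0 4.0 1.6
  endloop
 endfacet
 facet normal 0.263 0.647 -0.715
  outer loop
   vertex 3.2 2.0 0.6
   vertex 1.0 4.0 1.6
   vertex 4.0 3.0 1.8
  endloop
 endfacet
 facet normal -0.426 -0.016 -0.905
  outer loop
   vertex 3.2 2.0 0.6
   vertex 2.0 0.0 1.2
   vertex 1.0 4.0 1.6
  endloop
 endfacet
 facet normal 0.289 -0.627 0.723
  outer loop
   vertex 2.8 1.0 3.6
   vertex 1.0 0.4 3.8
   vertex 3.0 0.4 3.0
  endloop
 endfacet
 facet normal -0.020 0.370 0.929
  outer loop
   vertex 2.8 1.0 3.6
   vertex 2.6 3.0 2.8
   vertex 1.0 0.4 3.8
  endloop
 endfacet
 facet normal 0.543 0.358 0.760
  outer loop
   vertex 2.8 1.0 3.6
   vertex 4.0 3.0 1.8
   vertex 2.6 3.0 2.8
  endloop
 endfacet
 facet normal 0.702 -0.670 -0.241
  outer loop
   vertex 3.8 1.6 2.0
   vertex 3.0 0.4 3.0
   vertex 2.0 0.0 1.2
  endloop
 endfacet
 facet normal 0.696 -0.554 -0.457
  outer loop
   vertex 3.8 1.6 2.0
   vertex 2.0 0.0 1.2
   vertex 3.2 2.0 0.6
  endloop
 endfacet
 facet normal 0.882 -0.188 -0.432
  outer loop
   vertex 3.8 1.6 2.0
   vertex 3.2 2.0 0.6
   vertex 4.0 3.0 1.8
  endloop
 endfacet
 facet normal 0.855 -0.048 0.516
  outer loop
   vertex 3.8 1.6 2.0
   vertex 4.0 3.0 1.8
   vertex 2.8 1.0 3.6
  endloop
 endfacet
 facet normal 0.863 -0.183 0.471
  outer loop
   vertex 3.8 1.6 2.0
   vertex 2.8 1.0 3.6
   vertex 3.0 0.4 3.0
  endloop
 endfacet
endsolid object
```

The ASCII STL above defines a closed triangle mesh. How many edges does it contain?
21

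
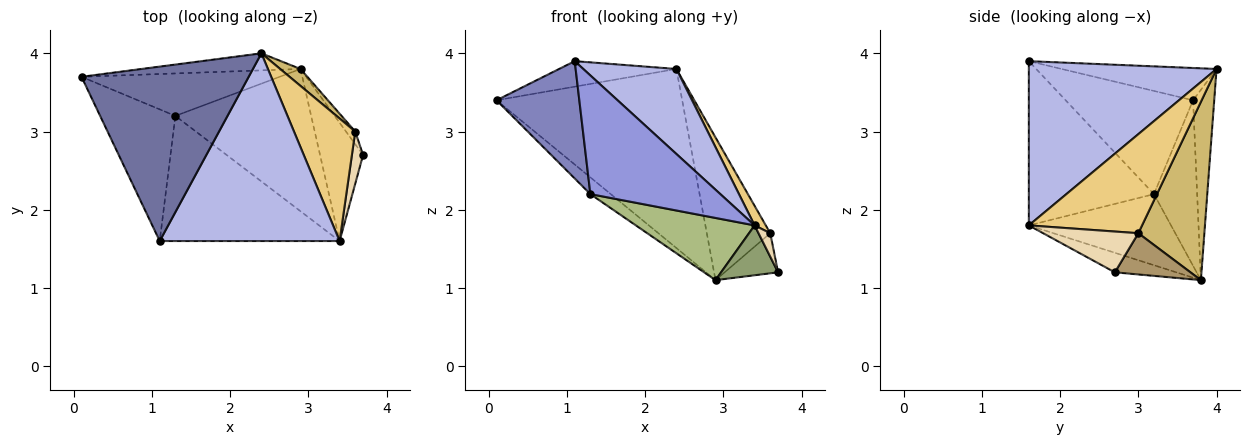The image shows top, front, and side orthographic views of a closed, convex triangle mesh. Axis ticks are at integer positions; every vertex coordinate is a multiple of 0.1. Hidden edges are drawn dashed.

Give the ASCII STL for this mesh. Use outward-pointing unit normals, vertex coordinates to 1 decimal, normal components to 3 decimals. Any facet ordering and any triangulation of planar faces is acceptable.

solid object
 facet normal -0.188 0.142 0.972
  outer loop
   vertex 2.4 4.0 3.8
   vertex 0.1 3.7 3.4
   vertex 1.1 1.6 3.9
  endloop
 endfacet
 facet normal -0.715 -0.465 -0.522
  outer loop
   vertex 1.3 3.2 2.2
   vertex 1.1 1.6 3.9
   vertex 0.1 3.7 3.4
  endloop
 endfacet
 facet normal -0.552 -0.574 -0.605
  outer loop
   vertex 3.4 1.6 1.8
   vertex 1.1 1.6 3.9
   vertex 1.3 3.2 2.2
  endloop
 endfacet
 facet normal 0.639 -0.317 0.700
  outer loop
   vertex 3.4 1.6 1.8
   vertex 2.4 4.0 3.8
   vertex 1.1 1.6 3.9
  endloop
 endfacet
 facet normal -0.386 -0.358 -0.850
  outer loop
   vertex 2.9 3.8 1.1
   vertex 3.7 2.7 1.2
   vertex 3.4 1.6 1.8
  endloop
 endfacet
 facet normal -0.433 -0.361 -0.826
  outer loop
   vertex 2.9 3.8 1.1
   vertex 3.4 1.6 1.8
   vertex 1.3 3.2 2.2
  endloop
 endfacet
 facet normal -0.113 0.989 -0.094
  outer loop
   vertex 2.9 3.8 1.1
   vertex 0.1 3.7 3.4
   vertex 2.4 4.0 3.8
  endloop
 endfacet
 facet normal -0.614 0.290 -0.734
  outer loop
   vertex 2.9 3.8 1.1
   vertex 1.3 3.2 2.2
   vertex 0.1 3.7 3.4
  endloop
 endfacet
 facet normal 0.803 0.568 -0.180
  outer loop
   vertex 3.6 3.0 1.7
   vertex 3.7 2.7 1.2
   vertex 2.9 3.8 1.1
  endloop
 endfacet
 facet normal 0.719 0.690 0.082
  outer loop
   vertex 3.6 3.0 1.7
   vertex 2.9 3.8 1.1
   vertex 2.4 4.0 3.8
  endloop
 endfacet
 facet normal 0.848 -0.084 0.524
  outer loop
   vertex 3.6 3.0 1.7
   vertex 2.4 4.0 3.8
   vertex 3.4 1.6 1.8
  endloop
 endfacet
 facet normal 0.958 -0.118 0.262
  outer loop
   vertex 3.6 3.0 1.7
   vertex 3.4 1.6 1.8
   vertex 3.7 2.7 1.2
  endloop
 endfacet
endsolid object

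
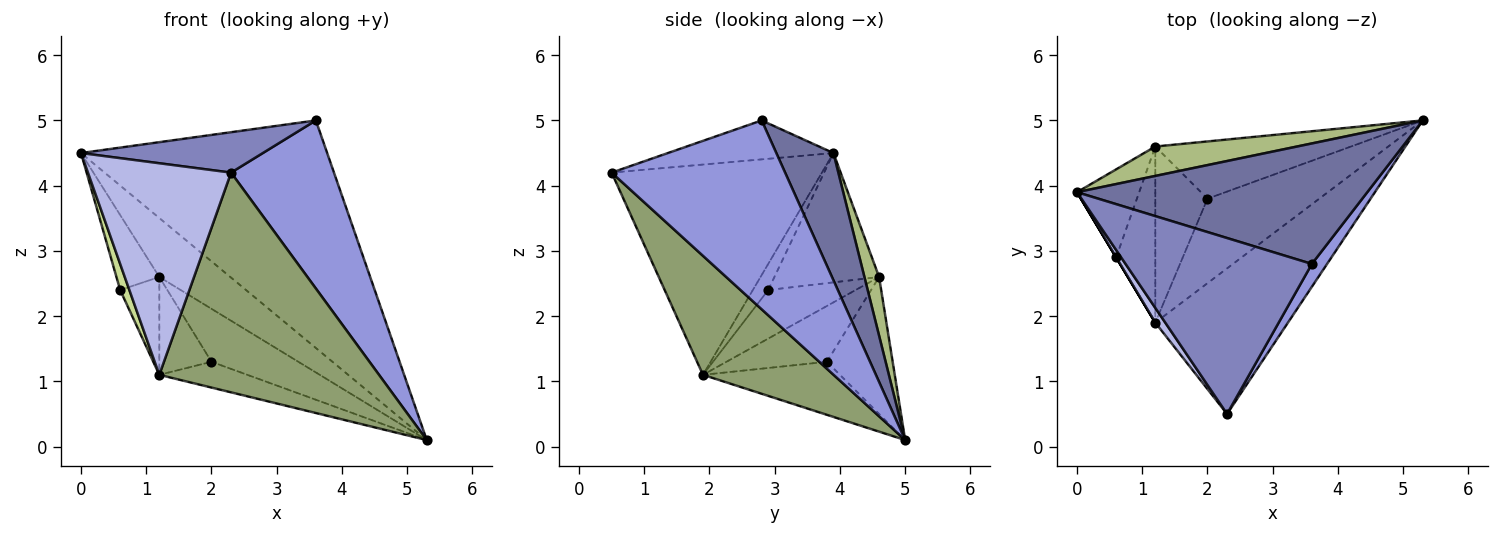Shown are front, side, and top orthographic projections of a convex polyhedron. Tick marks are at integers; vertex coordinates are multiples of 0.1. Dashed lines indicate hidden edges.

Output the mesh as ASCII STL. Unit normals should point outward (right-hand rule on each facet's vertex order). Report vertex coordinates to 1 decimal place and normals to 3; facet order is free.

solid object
 facet normal 0.201 0.866 0.458
  outer loop
   vertex 3.6 2.8 5.0
   vertex 5.3 5.0 0.1
   vertex 0.0 3.9 4.5
  endloop
 endfacet
 facet normal -0.200 -0.219 0.955
  outer loop
   vertex 3.6 2.8 5.0
   vertex 0.0 3.9 4.5
   vertex 2.3 0.5 4.2
  endloop
 endfacet
 facet normal 0.858 -0.509 0.069
  outer loop
   vertex 3.6 2.8 5.0
   vertex 2.3 0.5 4.2
   vertex 5.3 5.0 0.1
  endloop
 endfacet
 facet normal -0.826 -0.562 0.039
  outer loop
   vertex 1.2 1.9 1.1
   vertex 2.3 0.5 4.2
   vertex 0.0 3.9 4.5
  endloop
 endfacet
 facet normal 0.444 -0.747 -0.495
  outer loop
   vertex 1.2 1.9 1.1
   vertex 5.3 5.0 0.1
   vertex 2.3 0.5 4.2
  endloop
 endfacet
 facet normal 0.182 0.880 0.439
  outer loop
   vertex 1.2 4.6 2.6
   vertex 0.0 3.9 4.5
   vertex 5.3 5.0 0.1
  endloop
 endfacet
 facet normal -0.857 -0.514 0.000
  outer loop
   vertex 0.6 2.9 2.4
   vertex 1.2 1.9 1.1
   vertex 0.0 3.9 4.5
  endloop
 endfacet
 facet normal -0.846 0.346 -0.406
  outer loop
   vertex 0.6 2.9 2.4
   vertex 0.0 3.9 4.5
   vertex 1.2 4.6 2.6
  endloop
 endfacet
 facet normal -0.735 0.329 -0.593
  outer loop
   vertex 0.6 2.9 2.4
   vertex 1.2 4.6 2.6
   vertex 1.2 1.9 1.1
  endloop
 endfacet
 facet normal -0.413 0.266 -0.871
  outer loop
   vertex 2.0 3.8 1.3
   vertex 5.3 5.0 0.1
   vertex 1.2 1.9 1.1
  endloop
 endfacet
 facet normal -0.457 0.604 -0.653
  outer loop
   vertex 2.0 3.8 1.3
   vertex 1.2 4.6 2.6
   vertex 5.3 5.0 0.1
  endloop
 endfacet
 facet normal -0.683 0.355 -0.639
  outer loop
   vertex 2.0 3.8 1.3
   vertex 1.2 1.9 1.1
   vertex 1.2 4.6 2.6
  endloop
 endfacet
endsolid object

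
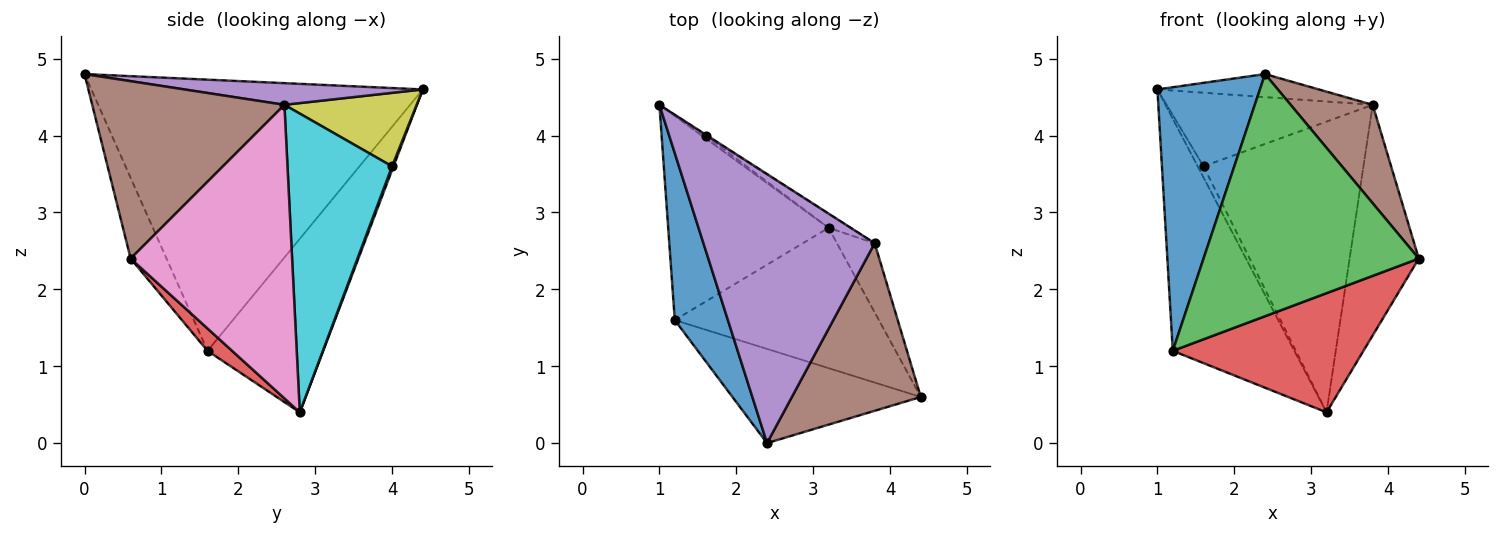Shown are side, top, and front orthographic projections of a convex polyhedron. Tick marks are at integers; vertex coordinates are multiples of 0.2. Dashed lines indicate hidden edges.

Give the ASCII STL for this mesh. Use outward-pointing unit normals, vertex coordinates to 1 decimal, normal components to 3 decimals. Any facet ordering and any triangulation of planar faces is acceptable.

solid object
 facet normal -0.939 -0.290 0.184
  outer loop
   vertex 1.2 1.6 1.2
   vertex 2.4 0.0 4.8
   vertex 1.0 4.4 4.6
  endloop
 endfacet
 facet normal -0.581 0.611 -0.537
  outer loop
   vertex 1.2 1.6 1.2
   vertex 1.0 4.4 4.6
   vertex 3.2 2.8 0.4
  endloop
 endfacet
 facet normal -0.153 -0.921 -0.358
  outer loop
   vertex 1.2 1.6 1.2
   vertex 4.4 0.6 2.4
   vertex 2.4 0.0 4.8
  endloop
 endfacet
 facet normal 0.083 -0.645 -0.760
  outer loop
   vertex 1.2 1.6 1.2
   vertex 3.2 2.8 0.4
   vertex 4.4 0.6 2.4
  endloop
 endfacet
 facet normal 0.125 0.085 0.989
  outer loop
   vertex 3.8 2.6 4.4
   vertex 1.0 4.4 4.6
   vertex 2.4 0.0 4.8
  endloop
 endfacet
 facet normal 0.765 -0.326 0.556
  outer loop
   vertex 3.8 2.6 4.4
   vertex 2.4 0.0 4.8
   vertex 4.4 0.6 2.4
  endloop
 endfacet
 facet normal 0.913 0.391 -0.117
  outer loop
   vertex 3.8 2.6 4.4
   vertex 4.4 0.6 2.4
   vertex 3.2 2.8 0.4
  endloop
 endfacet
 facet normal 0.236 0.943 -0.236
  outer loop
   vertex 1.6 4.0 3.6
   vertex 3.2 2.8 0.4
   vertex 1.0 4.4 4.6
  endloop
 endfacet
 facet normal 0.540 0.842 -0.013
  outer loop
   vertex 1.6 4.0 3.6
   vertex 1.0 4.4 4.6
   vertex 3.8 2.6 4.4
  endloop
 endfacet
 facet normal 0.547 0.836 -0.040
  outer loop
   vertex 1.6 4.0 3.6
   vertex 3.8 2.6 4.4
   vertex 3.2 2.8 0.4
  endloop
 endfacet
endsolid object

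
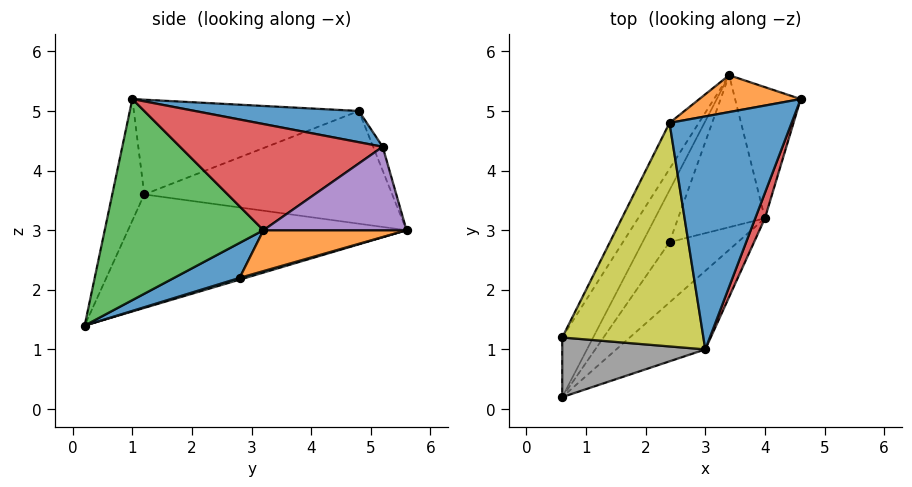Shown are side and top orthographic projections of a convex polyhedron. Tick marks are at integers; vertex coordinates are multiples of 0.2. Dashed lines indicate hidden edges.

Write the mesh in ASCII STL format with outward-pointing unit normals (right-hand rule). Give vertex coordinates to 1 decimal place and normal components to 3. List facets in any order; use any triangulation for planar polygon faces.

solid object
 facet normal 0.247 0.090 0.965
  outer loop
   vertex 2.4 4.8 5.0
   vertex 3.0 1.0 5.2
   vertex 4.6 5.2 4.4
  endloop
 endfacet
 facet normal -0.079 0.939 0.336
  outer loop
   vertex 2.4 4.8 5.0
   vertex 4.6 5.2 4.4
   vertex 3.4 5.6 3.0
  endloop
 endfacet
 facet normal 0.707 -0.634 -0.313
  outer loop
   vertex 4.0 3.2 3.0
   vertex 3.0 1.0 5.2
   vertex 0.6 0.2 1.4
  endloop
 endfacet
 facet normal 0.936 -0.341 0.085
  outer loop
   vertex 4.0 3.2 3.0
   vertex 4.6 5.2 4.4
   vertex 3.0 1.0 5.2
  endloop
 endfacet
 facet normal 0.772 0.193 -0.606
  outer loop
   vertex 4.0 3.2 3.0
   vertex 3.4 5.6 3.0
   vertex 4.6 5.2 4.4
  endloop
 endfacet
 facet normal -0.835 0.501 -0.228
  outer loop
   vertex 0.6 1.2 3.6
   vertex 3.4 5.6 3.0
   vertex 0.6 0.2 1.4
  endloop
 endfacet
 facet normal -0.837 0.503 -0.217
  outer loop
   vertex 0.6 1.2 3.6
   vertex 2.4 4.8 5.0
   vertex 3.4 5.6 3.0
  endloop
 endfacet
 facet normal -0.332 -0.859 0.390
  outer loop
   vertex 0.6 1.2 3.6
   vertex 0.6 0.2 1.4
   vertex 3.0 1.0 5.2
  endloop
 endfacet
 facet normal -0.557 -0.044 0.830
  outer loop
   vertex 0.6 1.2 3.6
   vertex 3.0 1.0 5.2
   vertex 2.4 4.8 5.0
  endloop
 endfacet
 facet normal 0.063 0.253 -0.965
  outer loop
   vertex 2.4 2.8 2.2
   vertex 0.6 0.2 1.4
   vertex 3.4 5.6 3.0
  endloop
 endfacet
 facet normal 0.455 -0.041 -0.889
  outer loop
   vertex 2.4 2.8 2.2
   vertex 4.0 3.2 3.0
   vertex 0.6 0.2 1.4
  endloop
 endfacet
 facet normal 0.423 0.106 -0.900
  outer loop
   vertex 2.4 2.8 2.2
   vertex 3.4 5.6 3.0
   vertex 4.0 3.2 3.0
  endloop
 endfacet
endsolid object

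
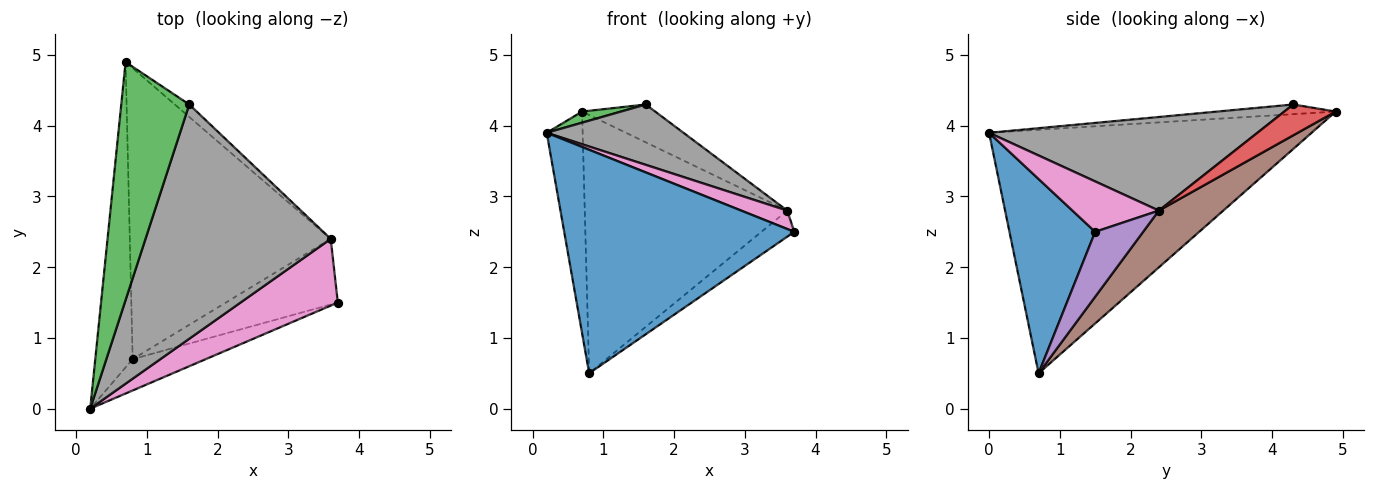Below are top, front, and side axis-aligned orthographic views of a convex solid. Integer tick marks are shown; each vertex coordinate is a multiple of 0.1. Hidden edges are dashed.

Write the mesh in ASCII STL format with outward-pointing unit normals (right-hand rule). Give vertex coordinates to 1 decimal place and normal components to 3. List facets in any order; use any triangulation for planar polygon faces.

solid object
 facet normal 0.346 -0.929 -0.130
  outer loop
   vertex 0.8 0.7 0.5
   vertex 3.7 1.5 2.5
   vertex 0.2 0.0 3.9
  endloop
 endfacet
 facet normal -0.982 0.109 -0.151
  outer loop
   vertex 0.8 0.7 0.5
   vertex 0.2 0.0 3.9
   vertex 0.7 4.9 4.2
  endloop
 endfacet
 facet normal -0.141 -0.046 0.989
  outer loop
   vertex 1.6 4.3 4.3
   vertex 0.7 4.9 4.2
   vertex 0.2 0.0 3.9
  endloop
 endfacet
 facet normal 0.555 0.790 -0.260
  outer loop
   vertex 3.6 2.4 2.8
   vertex 0.7 4.9 4.2
   vertex 1.6 4.3 4.3
  endloop
 endfacet
 facet normal 0.474 0.325 -0.818
  outer loop
   vertex 3.6 2.4 2.8
   vertex 3.7 1.5 2.5
   vertex 0.8 0.7 0.5
  endloop
 endfacet
 facet normal 0.207 0.650 -0.732
  outer loop
   vertex 3.6 2.4 2.8
   vertex 0.8 0.7 0.5
   vertex 0.7 4.9 4.2
  endloop
 endfacet
 facet normal 0.447 -0.238 0.862
  outer loop
   vertex 3.6 2.4 2.8
   vertex 0.2 0.0 3.9
   vertex 3.7 1.5 2.5
  endloop
 endfacet
 facet normal 0.440 -0.224 0.870
  outer loop
   vertex 3.6 2.4 2.8
   vertex 1.6 4.3 4.3
   vertex 0.2 0.0 3.9
  endloop
 endfacet
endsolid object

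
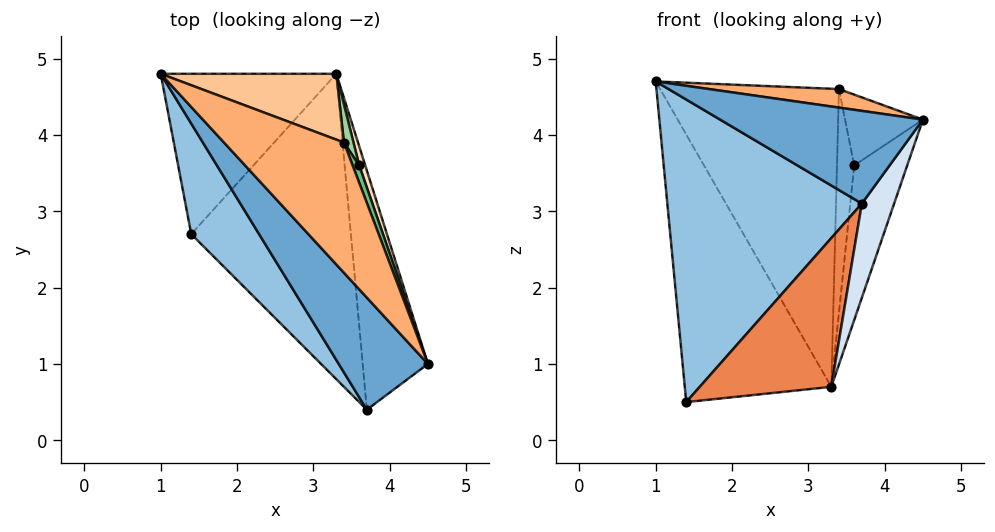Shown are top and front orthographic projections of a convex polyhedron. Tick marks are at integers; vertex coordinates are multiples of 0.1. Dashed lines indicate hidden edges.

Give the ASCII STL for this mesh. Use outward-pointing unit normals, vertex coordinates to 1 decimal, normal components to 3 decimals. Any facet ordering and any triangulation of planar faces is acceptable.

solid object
 facet normal -0.503 -0.551 0.666
  outer loop
   vertex 3.7 0.4 3.1
   vertex 4.5 1.0 4.2
   vertex 1.0 4.8 4.7
  endloop
 endfacet
 facet normal -0.799 -0.565 0.207
  outer loop
   vertex 3.7 0.4 3.1
   vertex 1.0 4.8 4.7
   vertex 1.4 2.7 0.5
  endloop
 endfacet
 facet normal -0.666 0.639 -0.383
  outer loop
   vertex 3.3 4.8 0.7
   vertex 1.4 2.7 0.5
   vertex 1.0 4.8 4.7
  endloop
 endfacet
 facet normal 0.841 -0.198 -0.504
  outer loop
   vertex 3.3 4.8 0.7
   vertex 4.5 1.0 4.2
   vertex 3.7 0.4 3.1
  endloop
 endfacet
 facet normal 0.501 -0.379 -0.778
  outer loop
   vertex 3.3 4.8 0.7
   vertex 3.7 0.4 3.1
   vertex 1.4 2.7 0.5
  endloop
 endfacet
 facet normal -0.012 -0.141 0.990
  outer loop
   vertex 3.4 3.9 4.6
   vertex 1.0 4.8 4.7
   vertex 4.5 1.0 4.2
  endloop
 endfacet
 facet normal 0.351 0.914 0.202
  outer loop
   vertex 3.4 3.9 4.6
   vertex 3.3 4.8 0.7
   vertex 1.0 4.8 4.7
  endloop
 endfacet
 facet normal 0.941 0.335 0.041
  outer loop
   vertex 3.6 3.6 3.6
   vertex 4.5 1.0 4.2
   vertex 3.3 4.8 0.7
  endloop
 endfacet
 facet normal 0.935 0.343 0.084
  outer loop
   vertex 3.6 3.6 3.6
   vertex 3.4 3.9 4.6
   vertex 4.5 1.0 4.2
  endloop
 endfacet
 facet normal 0.918 0.390 0.067
  outer loop
   vertex 3.6 3.6 3.6
   vertex 3.3 4.8 0.7
   vertex 3.4 3.9 4.6
  endloop
 endfacet
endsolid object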